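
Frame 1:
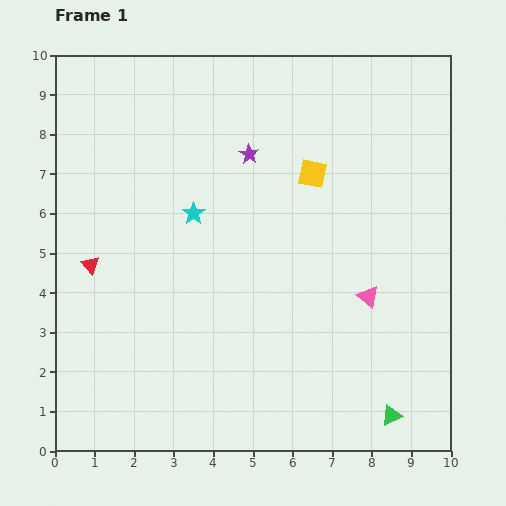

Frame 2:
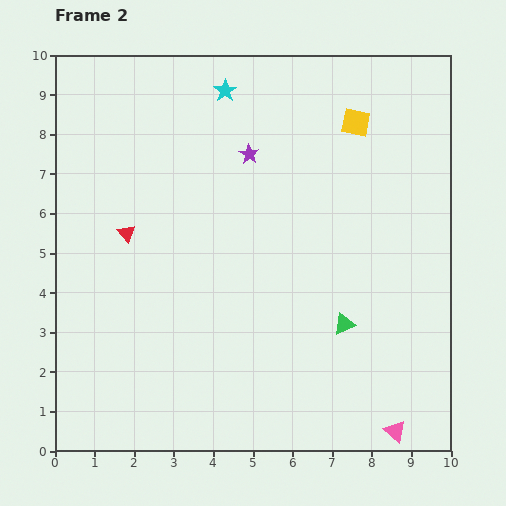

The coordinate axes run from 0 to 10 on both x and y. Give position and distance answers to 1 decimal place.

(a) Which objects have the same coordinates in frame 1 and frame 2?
the purple star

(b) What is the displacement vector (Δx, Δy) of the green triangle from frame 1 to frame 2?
(-1.2, 2.3)

The green triangle was at (8.5, 0.9) in frame 1 and (7.3, 3.2) in frame 2.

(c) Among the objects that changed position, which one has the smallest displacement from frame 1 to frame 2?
the red triangle

(moved 1.2)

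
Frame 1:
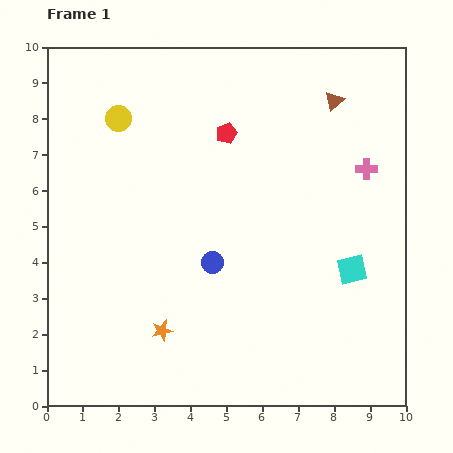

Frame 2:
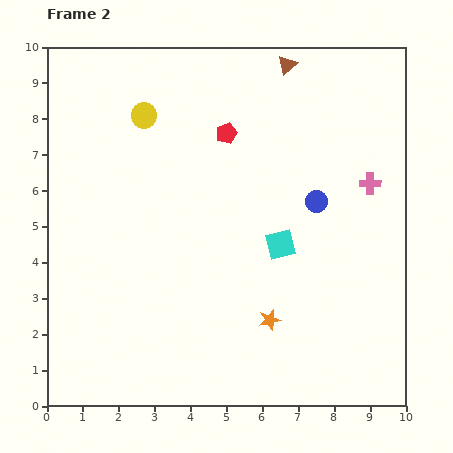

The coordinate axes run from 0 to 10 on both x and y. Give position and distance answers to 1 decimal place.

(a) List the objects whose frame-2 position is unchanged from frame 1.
the red pentagon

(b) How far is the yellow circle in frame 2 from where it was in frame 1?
0.7

The yellow circle moved from (2.0, 8.0) to (2.7, 8.1), a distance of √(0.7² + 0.1²) ≈ 0.7.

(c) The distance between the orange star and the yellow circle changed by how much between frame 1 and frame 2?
+0.7

Distance in frame 1: 6.0. Distance in frame 2: 6.7.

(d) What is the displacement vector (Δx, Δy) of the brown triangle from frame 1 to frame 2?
(-1.3, 1.0)

The brown triangle was at (8.0, 8.5) in frame 1 and (6.7, 9.5) in frame 2.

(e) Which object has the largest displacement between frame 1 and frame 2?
the blue circle

(moved 3.4; next 3.0)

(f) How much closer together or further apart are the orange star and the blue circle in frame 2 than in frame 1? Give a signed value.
+1.1

Distance in frame 1: 2.4. Distance in frame 2: 3.5.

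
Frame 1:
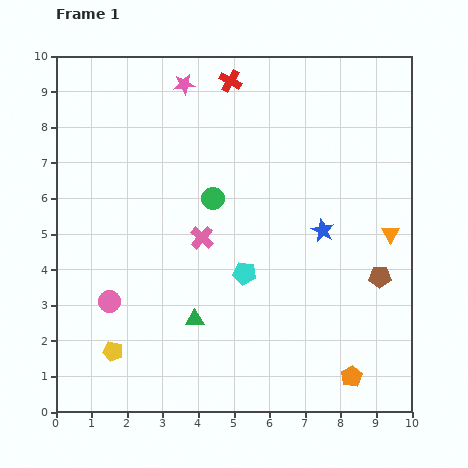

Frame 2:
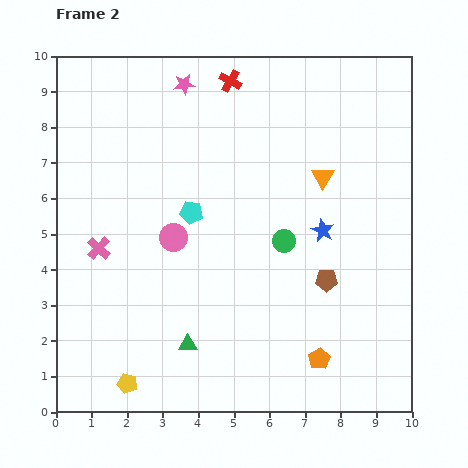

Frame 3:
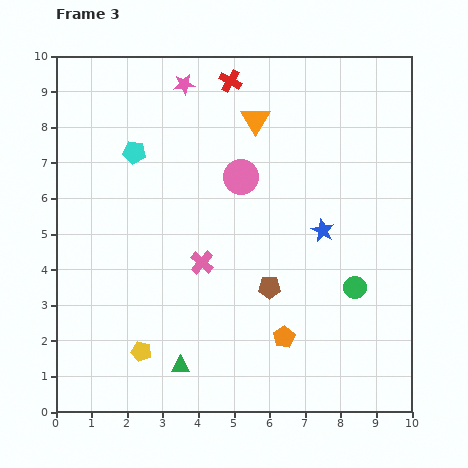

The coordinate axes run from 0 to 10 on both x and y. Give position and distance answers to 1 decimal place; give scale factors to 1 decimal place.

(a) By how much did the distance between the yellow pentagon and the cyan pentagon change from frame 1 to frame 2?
+0.8

Distance in frame 1: 4.3. Distance in frame 2: 5.1.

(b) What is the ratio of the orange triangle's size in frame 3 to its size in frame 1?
1.6×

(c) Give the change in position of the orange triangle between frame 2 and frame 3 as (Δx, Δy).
(-1.9, 1.6)

The orange triangle was at (7.5, 6.6) in frame 2 and (5.6, 8.2) in frame 3.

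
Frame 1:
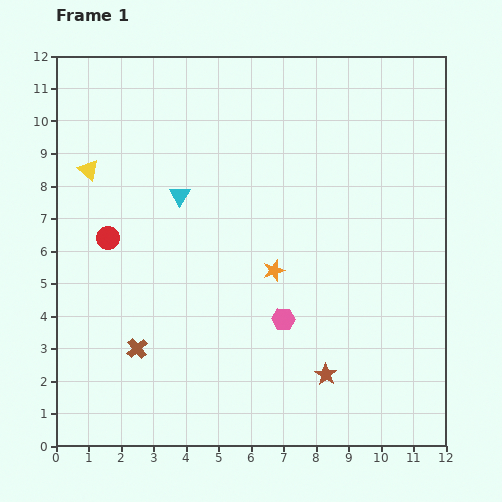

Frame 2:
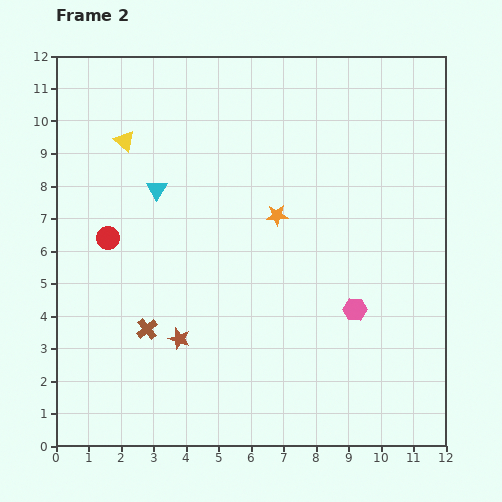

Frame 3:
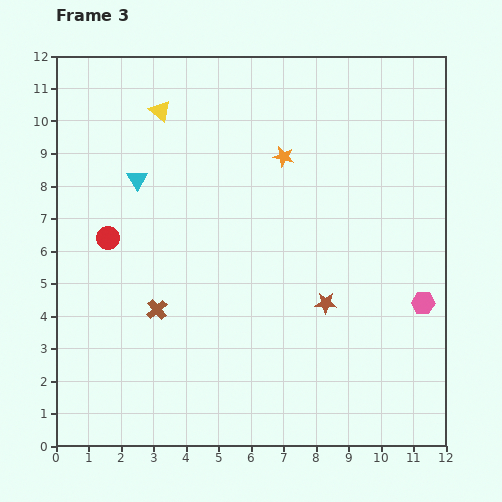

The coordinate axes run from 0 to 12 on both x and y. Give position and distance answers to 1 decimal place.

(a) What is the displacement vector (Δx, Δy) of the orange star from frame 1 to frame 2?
(0.1, 1.7)

The orange star was at (6.7, 5.4) in frame 1 and (6.8, 7.1) in frame 2.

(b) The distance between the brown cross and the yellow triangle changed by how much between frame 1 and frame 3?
+0.4

Distance in frame 1: 5.7. Distance in frame 3: 6.1.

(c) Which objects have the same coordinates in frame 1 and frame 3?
the red circle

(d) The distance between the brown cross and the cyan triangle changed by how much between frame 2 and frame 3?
-0.3

Distance in frame 2: 4.3. Distance in frame 3: 4.0.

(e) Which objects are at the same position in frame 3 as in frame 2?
the red circle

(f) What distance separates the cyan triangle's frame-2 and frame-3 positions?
0.7

The cyan triangle moved from (3.1, 7.9) to (2.5, 8.2), a distance of √(0.6² + 0.3²) ≈ 0.7.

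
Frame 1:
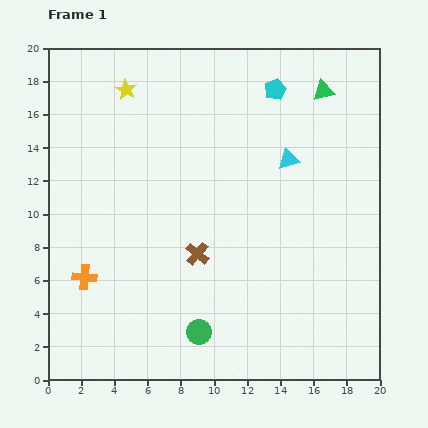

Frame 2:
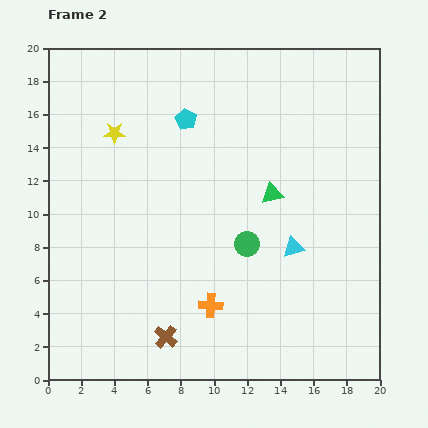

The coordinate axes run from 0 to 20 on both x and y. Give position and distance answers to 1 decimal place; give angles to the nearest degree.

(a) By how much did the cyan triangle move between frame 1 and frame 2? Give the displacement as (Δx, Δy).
(0.3, -5.3)

The cyan triangle was at (14.5, 13.3) in frame 1 and (14.8, 8.0) in frame 2.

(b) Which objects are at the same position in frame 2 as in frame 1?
none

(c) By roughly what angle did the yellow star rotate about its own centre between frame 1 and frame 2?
27° counter-clockwise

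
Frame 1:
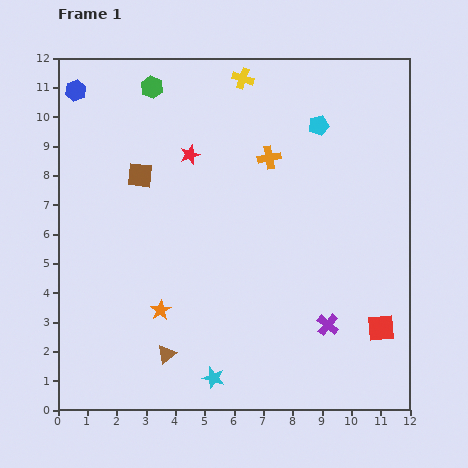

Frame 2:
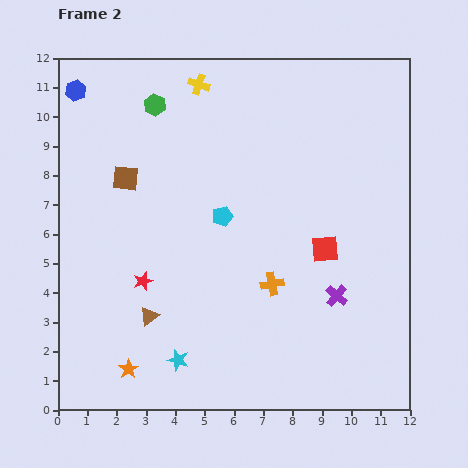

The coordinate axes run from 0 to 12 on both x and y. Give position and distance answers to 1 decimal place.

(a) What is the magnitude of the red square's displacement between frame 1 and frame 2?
3.3

The red square moved from (11.0, 2.8) to (9.1, 5.5), a distance of √(1.9² + 2.7²) ≈ 3.3.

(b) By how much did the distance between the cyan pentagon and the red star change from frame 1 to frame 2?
-1.0

Distance in frame 1: 4.5. Distance in frame 2: 3.5.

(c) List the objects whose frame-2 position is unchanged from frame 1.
the blue hexagon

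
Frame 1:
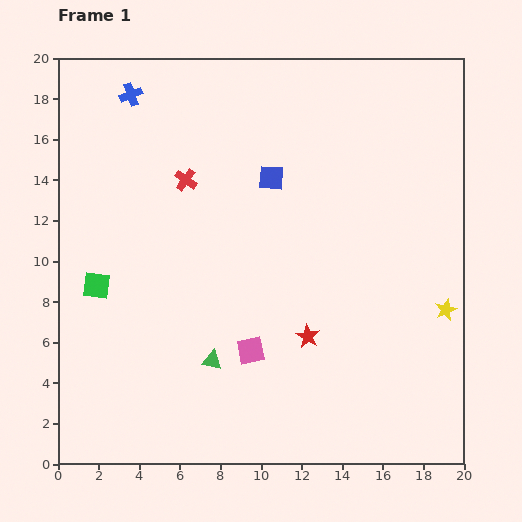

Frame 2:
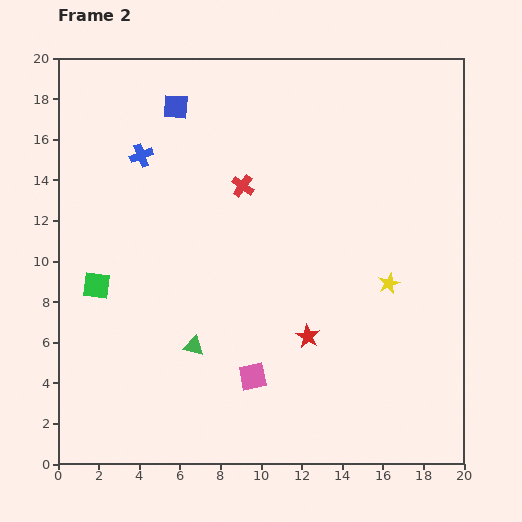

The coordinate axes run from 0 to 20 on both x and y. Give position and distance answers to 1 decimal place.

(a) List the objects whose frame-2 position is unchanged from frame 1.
the red star, the green square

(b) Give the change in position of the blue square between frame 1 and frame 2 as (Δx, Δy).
(-4.7, 3.5)

The blue square was at (10.5, 14.1) in frame 1 and (5.8, 17.6) in frame 2.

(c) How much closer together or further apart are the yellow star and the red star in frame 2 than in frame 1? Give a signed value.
-2.1

Distance in frame 1: 6.9. Distance in frame 2: 4.8.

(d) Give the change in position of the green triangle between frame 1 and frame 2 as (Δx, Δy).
(-0.9, 0.7)

The green triangle was at (7.6, 5.1) in frame 1 and (6.7, 5.8) in frame 2.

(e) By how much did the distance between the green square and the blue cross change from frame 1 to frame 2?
-2.8

Distance in frame 1: 9.6. Distance in frame 2: 6.8.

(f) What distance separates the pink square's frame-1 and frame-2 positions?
1.3

The pink square moved from (9.5, 5.6) to (9.6, 4.3), a distance of √(0.1² + 1.3²) ≈ 1.3.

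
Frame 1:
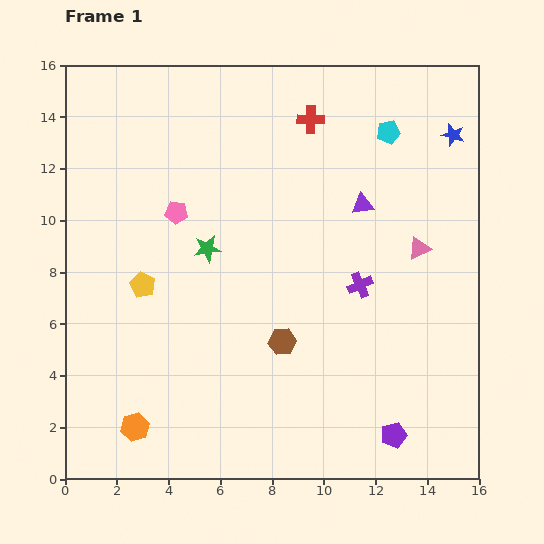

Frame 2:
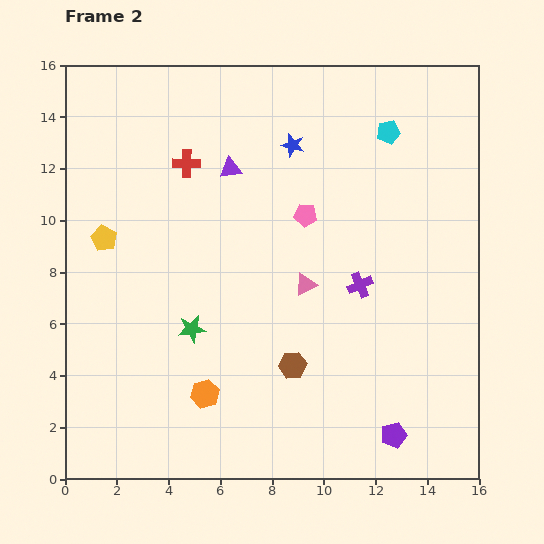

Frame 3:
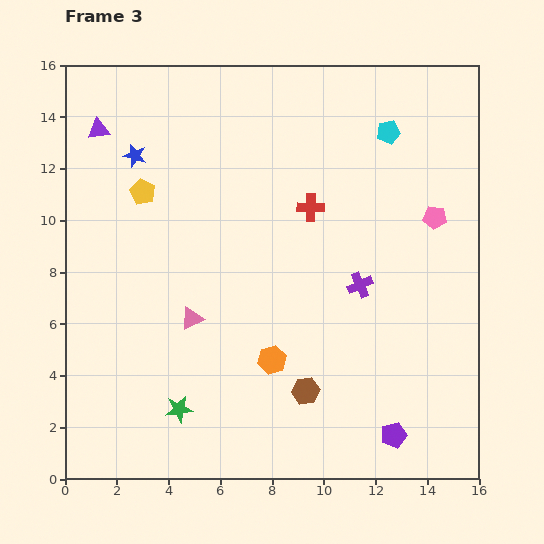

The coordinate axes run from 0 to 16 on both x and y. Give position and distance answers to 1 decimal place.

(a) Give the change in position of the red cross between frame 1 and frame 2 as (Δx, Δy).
(-4.8, -1.7)

The red cross was at (9.5, 13.9) in frame 1 and (4.7, 12.2) in frame 2.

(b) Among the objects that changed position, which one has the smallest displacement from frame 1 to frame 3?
the brown hexagon

(moved 2.1)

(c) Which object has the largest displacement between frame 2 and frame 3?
the blue star

(moved 6.1; next 5.3)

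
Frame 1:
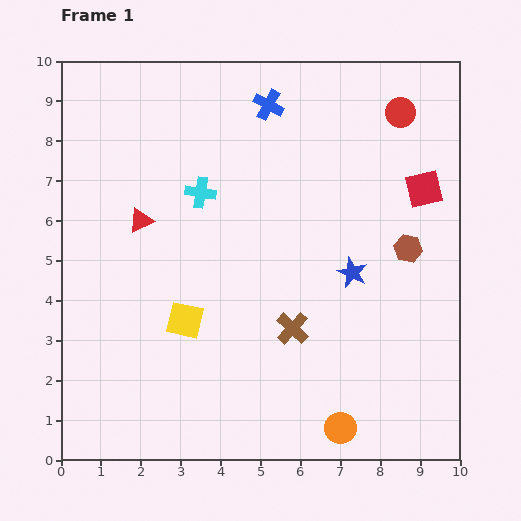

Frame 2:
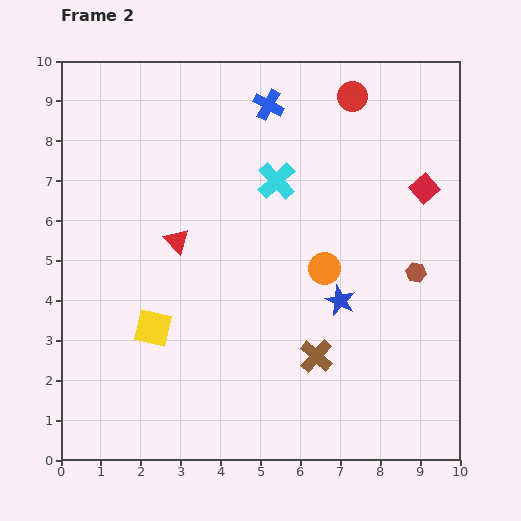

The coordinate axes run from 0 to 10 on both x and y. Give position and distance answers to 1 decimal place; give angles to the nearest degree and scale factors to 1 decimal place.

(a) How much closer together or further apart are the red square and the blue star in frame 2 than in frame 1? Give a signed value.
+0.7

Distance in frame 1: 2.8. Distance in frame 2: 3.5.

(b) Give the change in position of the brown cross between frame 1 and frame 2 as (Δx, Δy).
(0.6, -0.7)

The brown cross was at (5.8, 3.3) in frame 1 and (6.4, 2.6) in frame 2.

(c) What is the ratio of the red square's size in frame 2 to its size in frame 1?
0.7×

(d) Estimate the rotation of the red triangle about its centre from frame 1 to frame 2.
49° counter-clockwise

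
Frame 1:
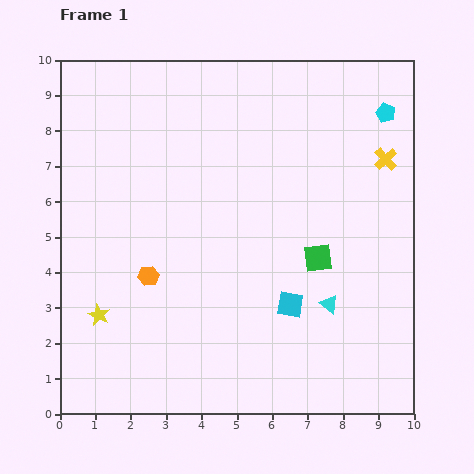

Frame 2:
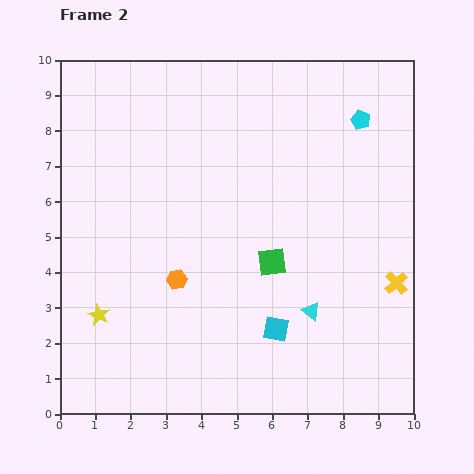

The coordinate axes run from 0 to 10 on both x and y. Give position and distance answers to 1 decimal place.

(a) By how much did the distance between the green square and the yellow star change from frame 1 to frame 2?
-1.3

Distance in frame 1: 6.4. Distance in frame 2: 5.1.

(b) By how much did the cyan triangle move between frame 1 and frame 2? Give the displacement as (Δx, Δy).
(-0.5, -0.2)

The cyan triangle was at (7.6, 3.1) in frame 1 and (7.1, 2.9) in frame 2.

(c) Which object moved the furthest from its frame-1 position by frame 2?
the yellow cross

(moved 3.5; next 1.3)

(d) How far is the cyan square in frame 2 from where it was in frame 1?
0.8

The cyan square moved from (6.5, 3.1) to (6.1, 2.4), a distance of √(0.4² + 0.7²) ≈ 0.8.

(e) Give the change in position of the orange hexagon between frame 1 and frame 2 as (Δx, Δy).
(0.8, -0.1)

The orange hexagon was at (2.5, 3.9) in frame 1 and (3.3, 3.8) in frame 2.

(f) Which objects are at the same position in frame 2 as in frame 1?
the yellow star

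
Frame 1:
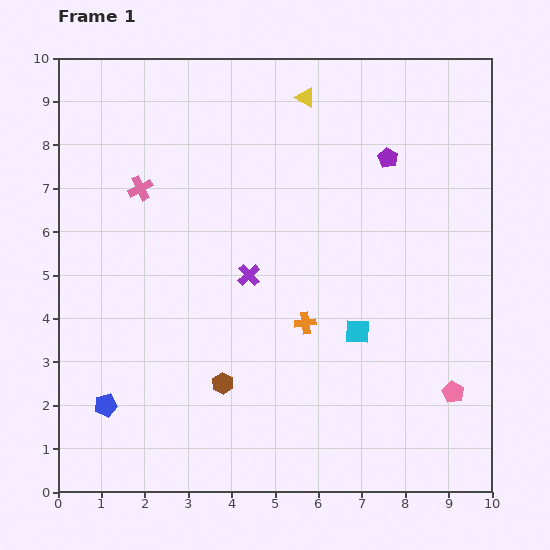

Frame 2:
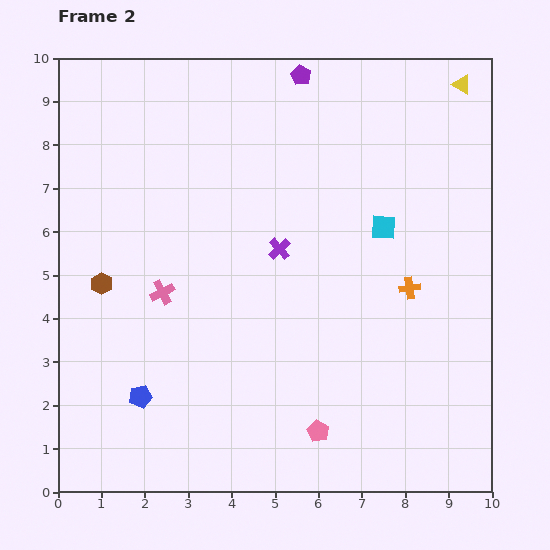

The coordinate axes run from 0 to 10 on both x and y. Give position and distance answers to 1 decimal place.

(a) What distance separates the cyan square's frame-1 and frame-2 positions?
2.5

The cyan square moved from (6.9, 3.7) to (7.5, 6.1), a distance of √(0.6² + 2.4²) ≈ 2.5.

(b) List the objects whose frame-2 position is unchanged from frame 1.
none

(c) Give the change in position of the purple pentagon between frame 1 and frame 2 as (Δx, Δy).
(-2.0, 1.9)

The purple pentagon was at (7.6, 7.7) in frame 1 and (5.6, 9.6) in frame 2.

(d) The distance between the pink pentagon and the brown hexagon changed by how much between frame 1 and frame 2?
+0.7

Distance in frame 1: 5.3. Distance in frame 2: 6.0.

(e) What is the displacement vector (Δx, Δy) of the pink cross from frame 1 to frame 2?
(0.5, -2.4)

The pink cross was at (1.9, 7.0) in frame 1 and (2.4, 4.6) in frame 2.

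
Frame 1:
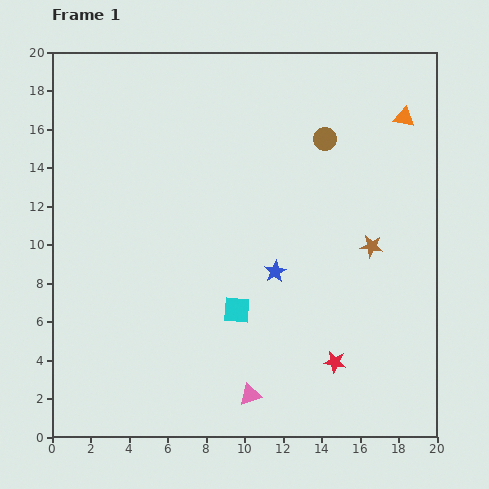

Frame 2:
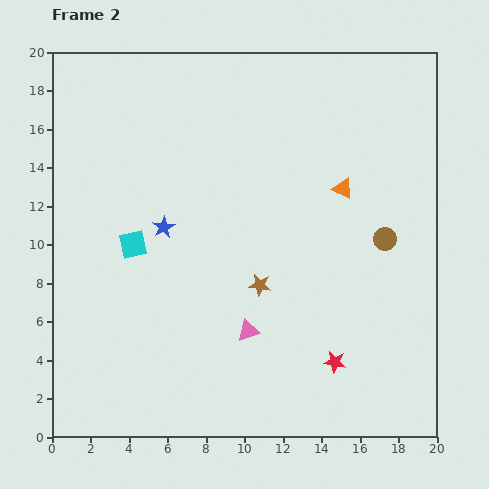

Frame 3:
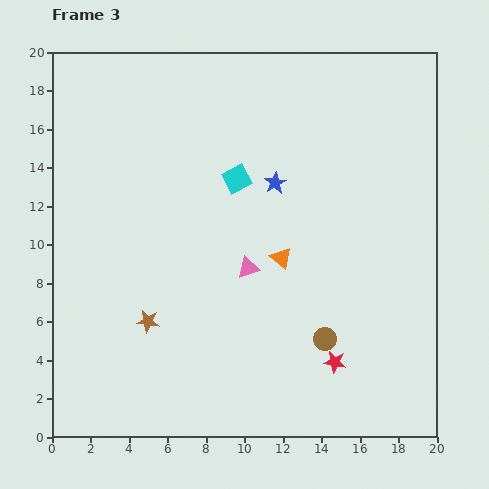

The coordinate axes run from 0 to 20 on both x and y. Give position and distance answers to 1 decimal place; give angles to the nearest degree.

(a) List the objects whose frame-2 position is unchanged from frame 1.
the red star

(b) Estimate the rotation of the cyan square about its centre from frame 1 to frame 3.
30° counter-clockwise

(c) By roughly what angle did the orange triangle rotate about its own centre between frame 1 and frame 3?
31° clockwise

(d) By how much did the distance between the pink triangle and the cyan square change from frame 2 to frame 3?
-2.9

Distance in frame 2: 7.5. Distance in frame 3: 4.6.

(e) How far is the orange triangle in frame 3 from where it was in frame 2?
4.8

The orange triangle moved from (15.1, 12.9) to (11.9, 9.3), a distance of √(3.2² + 3.6²) ≈ 4.8.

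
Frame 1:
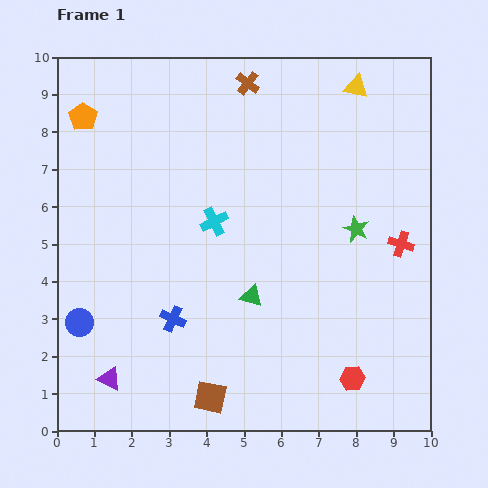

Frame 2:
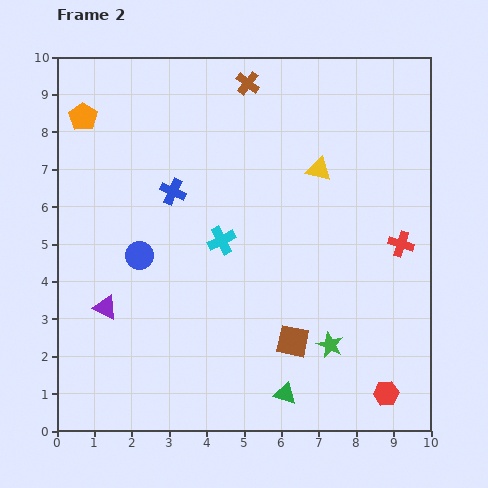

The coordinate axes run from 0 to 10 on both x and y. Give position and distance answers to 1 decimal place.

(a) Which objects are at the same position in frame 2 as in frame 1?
the brown cross, the red cross, the orange pentagon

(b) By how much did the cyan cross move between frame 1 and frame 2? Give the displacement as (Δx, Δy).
(0.2, -0.5)

The cyan cross was at (4.2, 5.6) in frame 1 and (4.4, 5.1) in frame 2.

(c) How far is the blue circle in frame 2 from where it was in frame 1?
2.4

The blue circle moved from (0.6, 2.9) to (2.2, 4.7), a distance of √(1.6² + 1.8²) ≈ 2.4.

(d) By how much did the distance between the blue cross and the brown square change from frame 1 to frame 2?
+2.8

Distance in frame 1: 2.3. Distance in frame 2: 5.1.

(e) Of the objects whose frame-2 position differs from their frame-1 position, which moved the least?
the cyan cross

(moved 0.5)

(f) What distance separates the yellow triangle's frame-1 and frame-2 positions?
2.4

The yellow triangle moved from (8.0, 9.2) to (7.0, 7.0), a distance of √(1.0² + 2.2²) ≈ 2.4.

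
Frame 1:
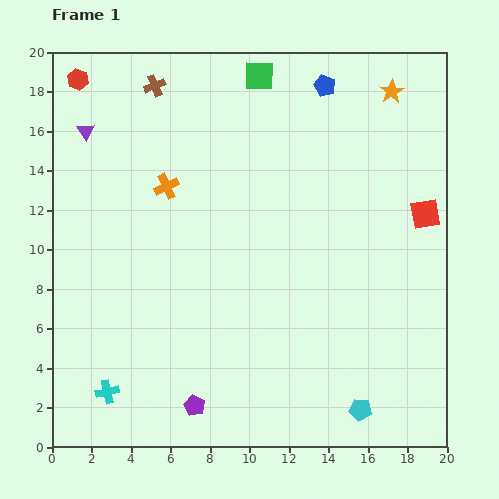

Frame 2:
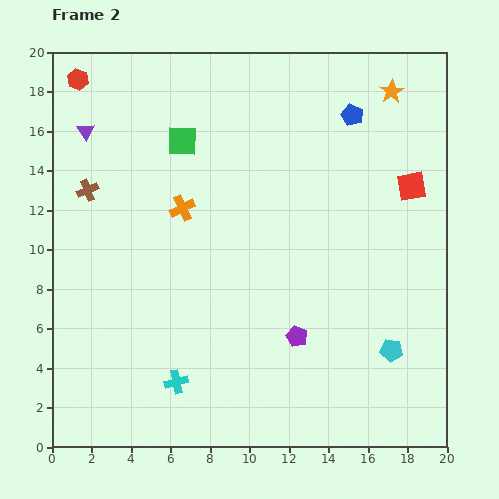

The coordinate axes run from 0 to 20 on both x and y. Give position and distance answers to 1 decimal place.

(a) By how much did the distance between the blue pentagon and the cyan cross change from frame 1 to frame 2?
-2.8

Distance in frame 1: 19.0. Distance in frame 2: 16.2.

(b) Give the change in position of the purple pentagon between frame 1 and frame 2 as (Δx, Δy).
(5.2, 3.5)

The purple pentagon was at (7.2, 2.1) in frame 1 and (12.4, 5.6) in frame 2.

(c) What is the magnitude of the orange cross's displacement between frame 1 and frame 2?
1.4

The orange cross moved from (5.8, 13.2) to (6.6, 12.1), a distance of √(0.8² + 1.1²) ≈ 1.4.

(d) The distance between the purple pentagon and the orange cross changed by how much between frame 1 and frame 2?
-2.5

Distance in frame 1: 11.2. Distance in frame 2: 8.7.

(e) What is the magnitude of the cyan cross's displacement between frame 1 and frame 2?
3.5

The cyan cross moved from (2.8, 2.8) to (6.3, 3.3), a distance of √(3.5² + 0.5²) ≈ 3.5.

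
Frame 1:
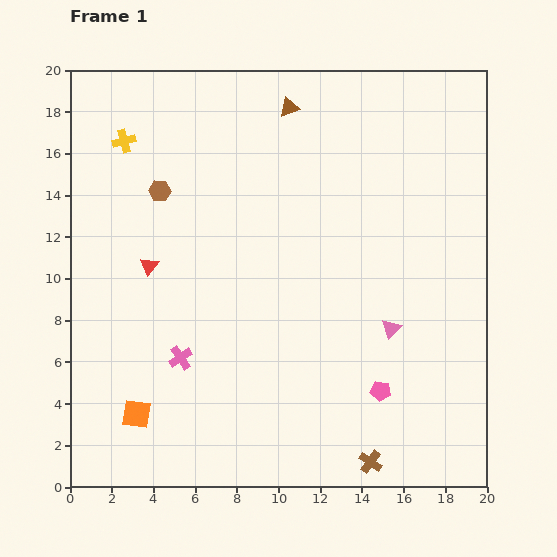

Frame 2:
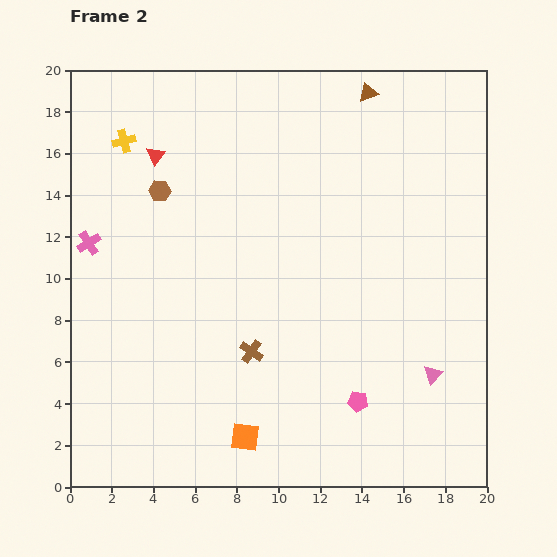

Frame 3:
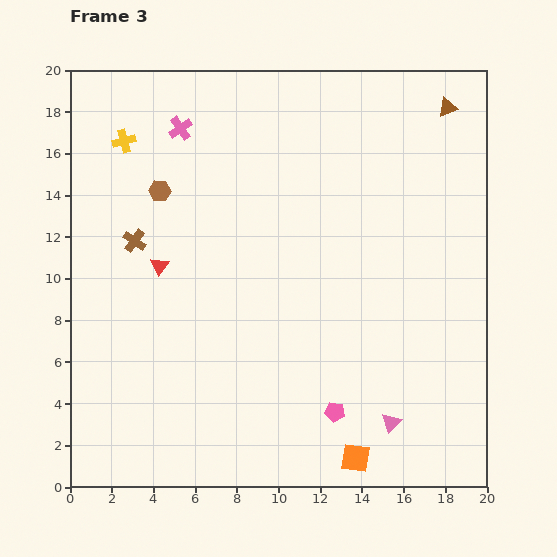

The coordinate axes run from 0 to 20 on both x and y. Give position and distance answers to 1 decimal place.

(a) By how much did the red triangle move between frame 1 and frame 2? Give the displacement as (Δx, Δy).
(0.3, 5.3)

The red triangle was at (3.8, 10.6) in frame 1 and (4.1, 15.9) in frame 2.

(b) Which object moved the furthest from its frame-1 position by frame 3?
the brown cross

(moved 15.5; next 11.0)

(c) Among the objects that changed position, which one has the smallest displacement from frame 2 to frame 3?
the pink pentagon

(moved 1.2)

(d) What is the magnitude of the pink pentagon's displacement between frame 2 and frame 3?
1.2

The pink pentagon moved from (13.8, 4.1) to (12.7, 3.6), a distance of √(1.1² + 0.5²) ≈ 1.2.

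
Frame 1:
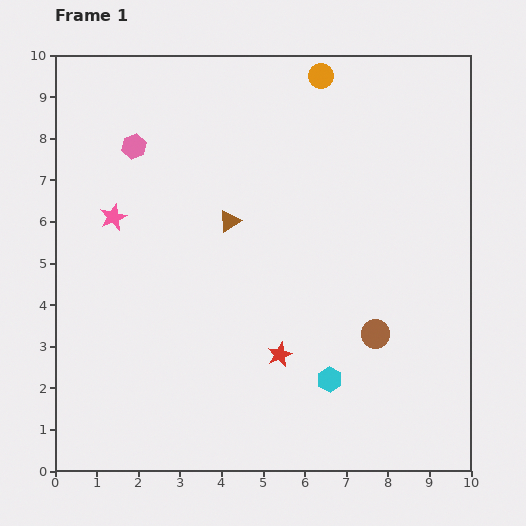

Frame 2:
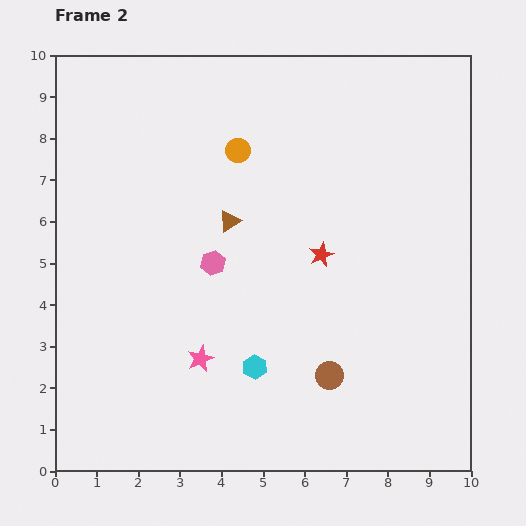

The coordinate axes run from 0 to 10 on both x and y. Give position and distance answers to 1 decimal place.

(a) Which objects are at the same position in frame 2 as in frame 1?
the brown triangle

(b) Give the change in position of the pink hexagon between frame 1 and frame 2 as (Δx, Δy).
(1.9, -2.8)

The pink hexagon was at (1.9, 7.8) in frame 1 and (3.8, 5.0) in frame 2.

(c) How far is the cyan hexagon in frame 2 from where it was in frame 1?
1.8

The cyan hexagon moved from (6.6, 2.2) to (4.8, 2.5), a distance of √(1.8² + 0.3²) ≈ 1.8.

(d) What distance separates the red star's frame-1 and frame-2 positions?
2.6

The red star moved from (5.4, 2.8) to (6.4, 5.2), a distance of √(1.0² + 2.4²) ≈ 2.6.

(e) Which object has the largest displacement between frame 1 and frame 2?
the pink star

(moved 4.0; next 3.4)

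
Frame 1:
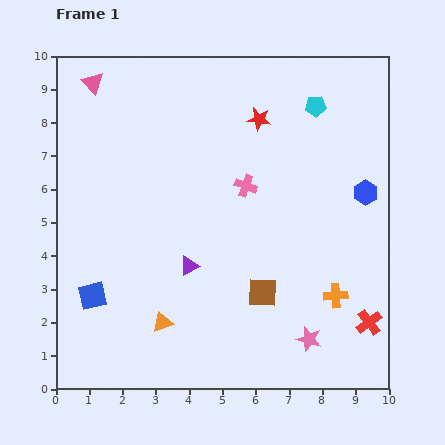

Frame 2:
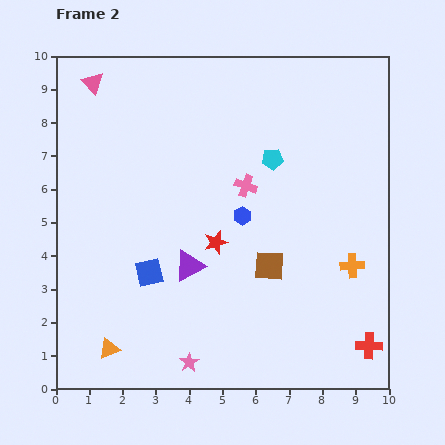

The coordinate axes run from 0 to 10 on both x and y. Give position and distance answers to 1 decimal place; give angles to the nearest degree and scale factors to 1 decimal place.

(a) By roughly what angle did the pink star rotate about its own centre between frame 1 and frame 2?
24° clockwise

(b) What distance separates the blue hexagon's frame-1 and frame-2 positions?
3.8

The blue hexagon moved from (9.3, 5.9) to (5.6, 5.2), a distance of √(3.7² + 0.7²) ≈ 3.8.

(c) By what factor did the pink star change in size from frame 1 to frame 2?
0.8×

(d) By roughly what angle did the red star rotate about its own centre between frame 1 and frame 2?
24° counter-clockwise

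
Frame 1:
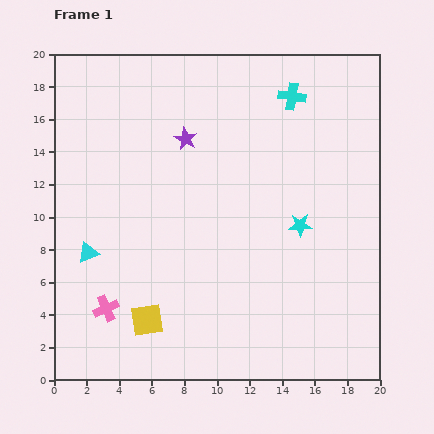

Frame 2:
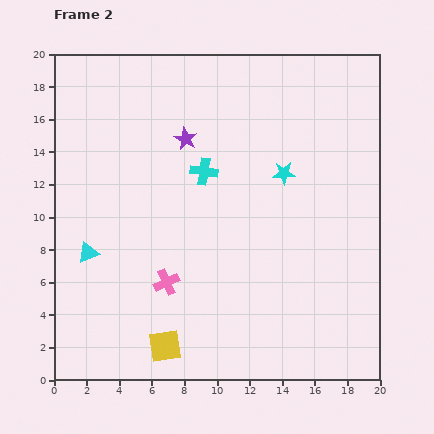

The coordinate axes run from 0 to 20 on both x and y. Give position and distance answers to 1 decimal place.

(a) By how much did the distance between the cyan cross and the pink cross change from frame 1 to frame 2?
-10.1

Distance in frame 1: 17.3. Distance in frame 2: 7.2.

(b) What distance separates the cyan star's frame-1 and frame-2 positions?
3.4

The cyan star moved from (15.1, 9.5) to (14.1, 12.7), a distance of √(1.0² + 3.2²) ≈ 3.4.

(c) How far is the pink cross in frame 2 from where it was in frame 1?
4.0

The pink cross moved from (3.2, 4.4) to (6.9, 6.0), a distance of √(3.7² + 1.6²) ≈ 4.0.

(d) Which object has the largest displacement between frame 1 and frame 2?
the cyan cross

(moved 7.1; next 4.0)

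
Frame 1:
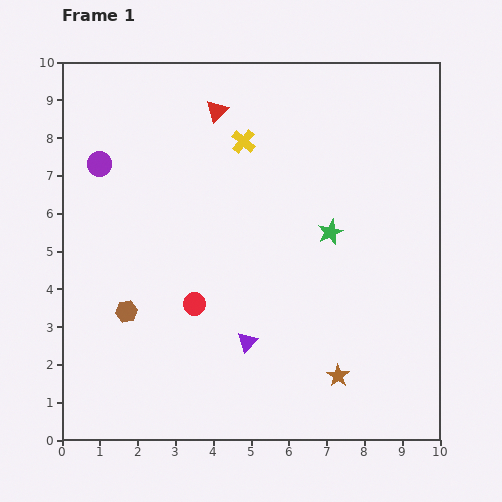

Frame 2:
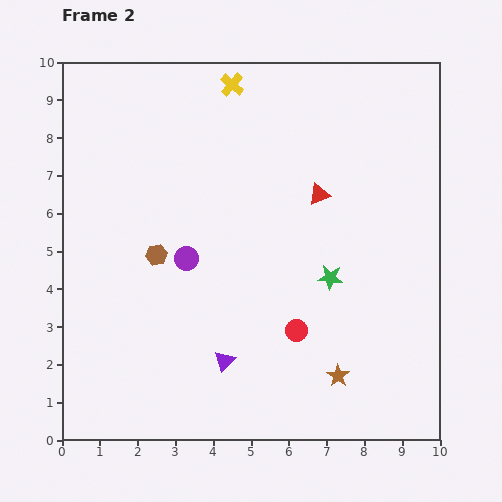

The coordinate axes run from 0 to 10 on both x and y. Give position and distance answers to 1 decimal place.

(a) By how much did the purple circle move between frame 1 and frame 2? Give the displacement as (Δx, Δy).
(2.3, -2.5)

The purple circle was at (1.0, 7.3) in frame 1 and (3.3, 4.8) in frame 2.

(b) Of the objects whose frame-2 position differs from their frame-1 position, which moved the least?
the purple triangle

(moved 0.8)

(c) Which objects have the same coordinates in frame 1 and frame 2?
the brown star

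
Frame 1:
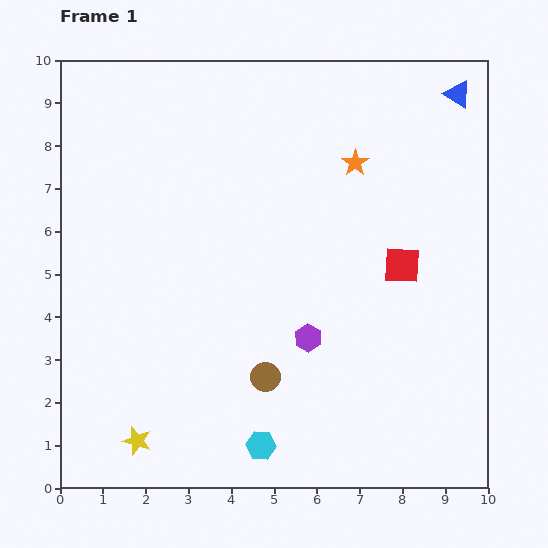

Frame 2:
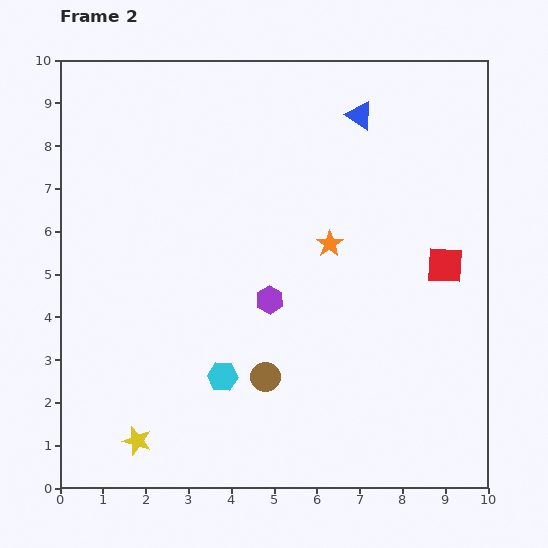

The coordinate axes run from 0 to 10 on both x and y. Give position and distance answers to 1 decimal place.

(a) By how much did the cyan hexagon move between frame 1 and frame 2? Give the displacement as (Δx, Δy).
(-0.9, 1.6)

The cyan hexagon was at (4.7, 1.0) in frame 1 and (3.8, 2.6) in frame 2.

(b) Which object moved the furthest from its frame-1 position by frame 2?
the blue triangle

(moved 2.4; next 2.0)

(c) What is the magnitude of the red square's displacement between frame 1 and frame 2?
1.0

The red square moved from (8.0, 5.2) to (9.0, 5.2), a distance of √(1.0² + 0.0²) ≈ 1.0.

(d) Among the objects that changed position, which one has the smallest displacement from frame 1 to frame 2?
the red square

(moved 1.0)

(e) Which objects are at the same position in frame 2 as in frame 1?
the yellow star, the brown circle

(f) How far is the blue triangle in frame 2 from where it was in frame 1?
2.4

The blue triangle moved from (9.3, 9.2) to (7.0, 8.7), a distance of √(2.3² + 0.5²) ≈ 2.4.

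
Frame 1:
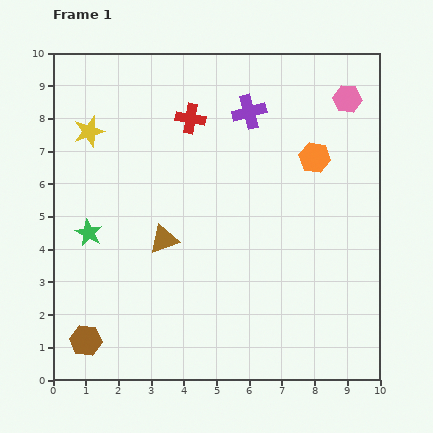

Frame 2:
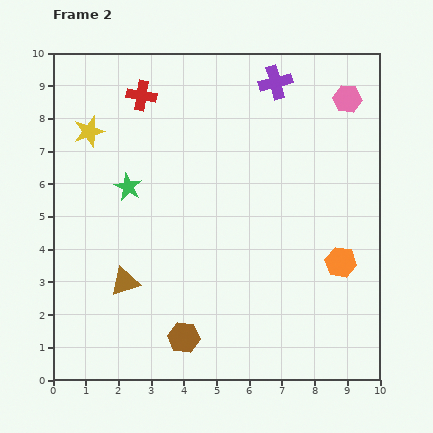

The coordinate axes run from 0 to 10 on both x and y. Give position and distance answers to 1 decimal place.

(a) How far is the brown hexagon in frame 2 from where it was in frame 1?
3.0

The brown hexagon moved from (1.0, 1.2) to (4.0, 1.3), a distance of √(3.0² + 0.1²) ≈ 3.0.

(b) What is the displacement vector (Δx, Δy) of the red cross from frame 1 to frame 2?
(-1.5, 0.7)

The red cross was at (4.2, 8.0) in frame 1 and (2.7, 8.7) in frame 2.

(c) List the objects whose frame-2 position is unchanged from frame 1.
the pink hexagon, the yellow star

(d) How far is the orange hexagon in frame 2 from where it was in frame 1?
3.3

The orange hexagon moved from (8.0, 6.8) to (8.8, 3.6), a distance of √(0.8² + 3.2²) ≈ 3.3.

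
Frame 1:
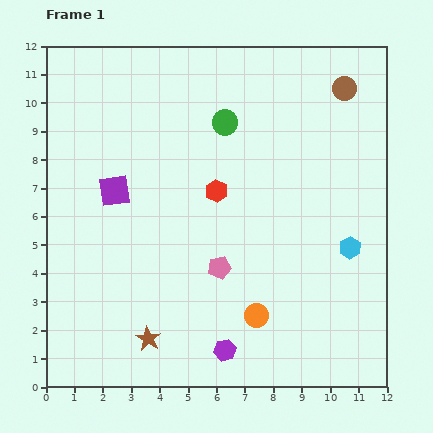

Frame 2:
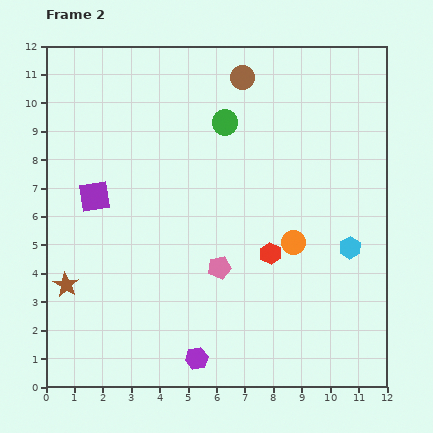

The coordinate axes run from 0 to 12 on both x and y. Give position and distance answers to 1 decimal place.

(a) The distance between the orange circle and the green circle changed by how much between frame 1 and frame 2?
-2.1

Distance in frame 1: 6.9. Distance in frame 2: 4.8.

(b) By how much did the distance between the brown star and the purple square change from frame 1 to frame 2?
-2.0

Distance in frame 1: 5.3. Distance in frame 2: 3.3.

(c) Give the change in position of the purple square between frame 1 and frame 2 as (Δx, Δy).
(-0.7, -0.2)

The purple square was at (2.4, 6.9) in frame 1 and (1.7, 6.7) in frame 2.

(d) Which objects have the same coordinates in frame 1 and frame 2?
the green circle, the cyan hexagon, the pink pentagon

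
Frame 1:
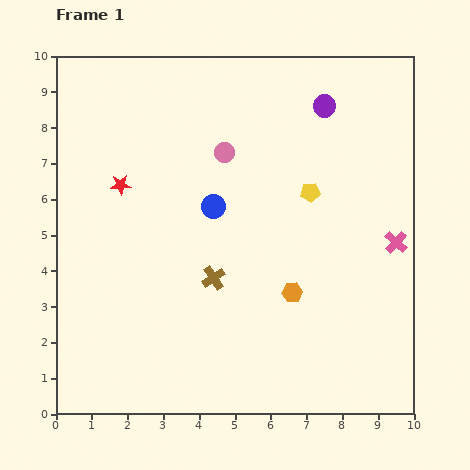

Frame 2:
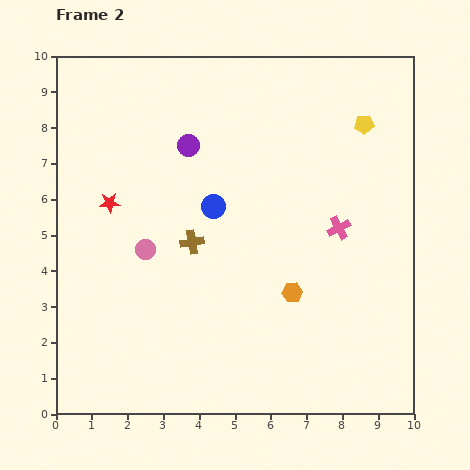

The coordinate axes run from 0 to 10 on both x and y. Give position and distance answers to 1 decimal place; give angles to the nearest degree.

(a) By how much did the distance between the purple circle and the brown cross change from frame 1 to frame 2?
-3.0

Distance in frame 1: 5.7. Distance in frame 2: 2.7.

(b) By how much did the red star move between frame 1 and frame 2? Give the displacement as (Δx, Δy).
(-0.3, -0.5)

The red star was at (1.8, 6.4) in frame 1 and (1.5, 5.9) in frame 2.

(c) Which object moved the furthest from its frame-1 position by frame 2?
the purple circle

(moved 4.0; next 3.5)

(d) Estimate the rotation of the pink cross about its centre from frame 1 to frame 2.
19° clockwise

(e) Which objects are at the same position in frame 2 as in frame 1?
the orange hexagon, the blue circle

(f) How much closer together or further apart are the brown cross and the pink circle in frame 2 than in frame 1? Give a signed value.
-2.2

Distance in frame 1: 3.5. Distance in frame 2: 1.3.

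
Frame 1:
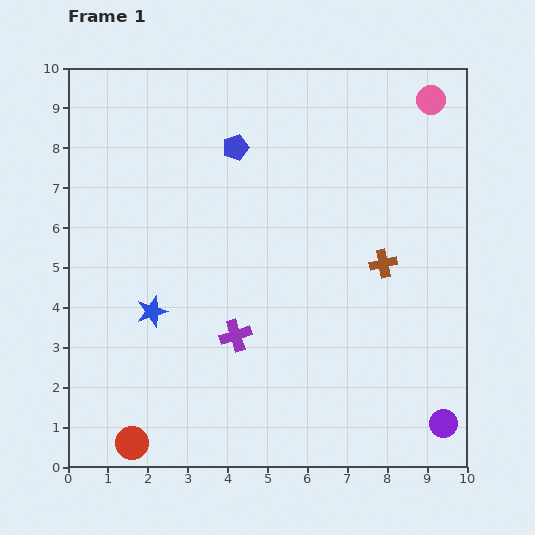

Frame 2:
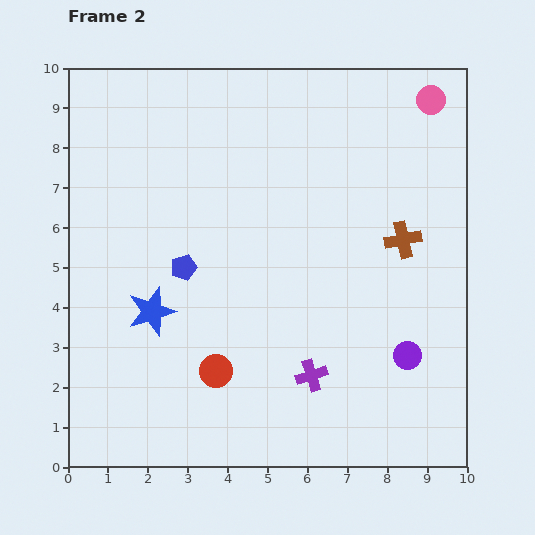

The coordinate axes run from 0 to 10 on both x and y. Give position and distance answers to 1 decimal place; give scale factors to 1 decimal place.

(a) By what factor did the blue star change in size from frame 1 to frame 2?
1.6×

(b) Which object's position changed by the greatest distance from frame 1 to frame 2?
the blue pentagon

(moved 3.3; next 2.8)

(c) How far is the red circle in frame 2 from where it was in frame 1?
2.8

The red circle moved from (1.6, 0.6) to (3.7, 2.4), a distance of √(2.1² + 1.8²) ≈ 2.8.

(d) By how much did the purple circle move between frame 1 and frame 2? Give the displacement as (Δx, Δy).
(-0.9, 1.7)

The purple circle was at (9.4, 1.1) in frame 1 and (8.5, 2.8) in frame 2.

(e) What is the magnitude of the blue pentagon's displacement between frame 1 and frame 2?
3.3

The blue pentagon moved from (4.2, 8.0) to (2.9, 5.0), a distance of √(1.3² + 3.0²) ≈ 3.3.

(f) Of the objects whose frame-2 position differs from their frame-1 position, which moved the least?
the brown cross

(moved 0.8)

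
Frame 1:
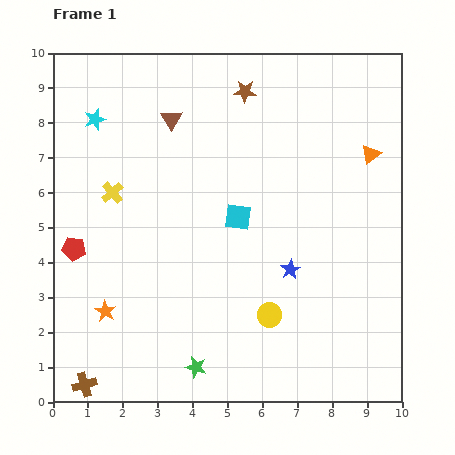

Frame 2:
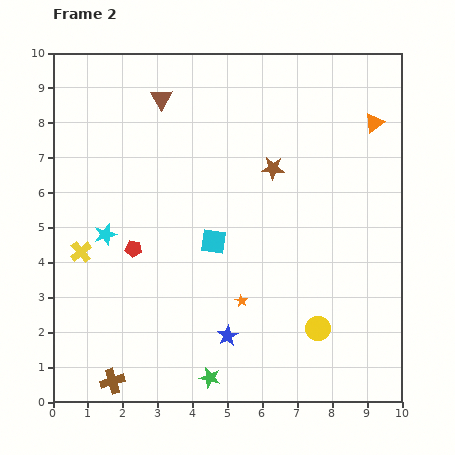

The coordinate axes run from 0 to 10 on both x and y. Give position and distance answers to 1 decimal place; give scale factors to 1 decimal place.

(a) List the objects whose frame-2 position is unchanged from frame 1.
none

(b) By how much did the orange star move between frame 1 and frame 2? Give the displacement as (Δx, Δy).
(3.9, 0.3)

The orange star was at (1.5, 2.6) in frame 1 and (5.4, 2.9) in frame 2.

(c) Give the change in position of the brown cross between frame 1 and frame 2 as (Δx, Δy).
(0.8, 0.1)

The brown cross was at (0.9, 0.5) in frame 1 and (1.7, 0.6) in frame 2.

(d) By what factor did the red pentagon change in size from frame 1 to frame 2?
0.7×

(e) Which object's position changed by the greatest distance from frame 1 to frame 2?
the orange star

(moved 3.9; next 3.3)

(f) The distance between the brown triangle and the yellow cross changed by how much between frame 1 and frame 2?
+2.3

Distance in frame 1: 2.7. Distance in frame 2: 5.0.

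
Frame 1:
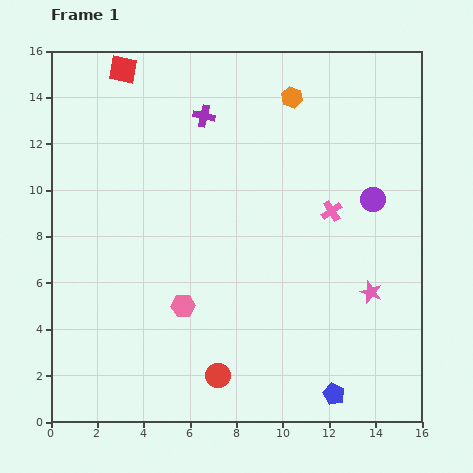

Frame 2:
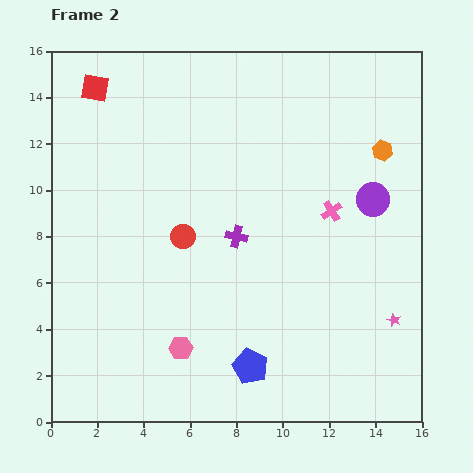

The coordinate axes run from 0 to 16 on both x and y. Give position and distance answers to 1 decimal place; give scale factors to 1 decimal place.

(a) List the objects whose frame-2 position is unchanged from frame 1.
the pink cross, the purple circle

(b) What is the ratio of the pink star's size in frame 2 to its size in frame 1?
0.6×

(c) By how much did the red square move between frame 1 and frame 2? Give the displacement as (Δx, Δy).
(-1.2, -0.8)

The red square was at (3.1, 15.2) in frame 1 and (1.9, 14.4) in frame 2.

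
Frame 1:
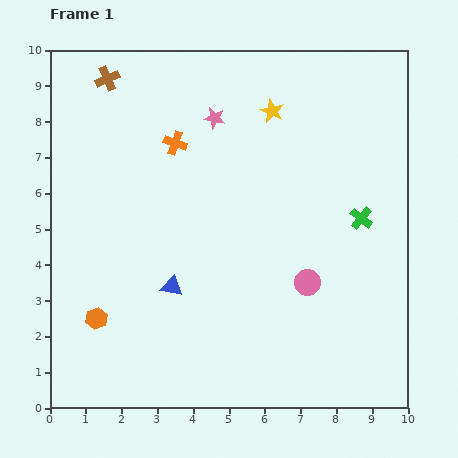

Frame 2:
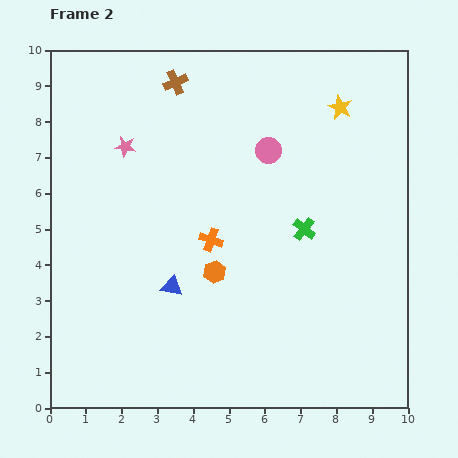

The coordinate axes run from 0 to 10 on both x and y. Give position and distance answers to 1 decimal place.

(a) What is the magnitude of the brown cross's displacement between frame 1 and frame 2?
1.9

The brown cross moved from (1.6, 9.2) to (3.5, 9.1), a distance of √(1.9² + 0.1²) ≈ 1.9.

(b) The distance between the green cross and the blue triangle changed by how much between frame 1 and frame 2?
-1.6

Distance in frame 1: 5.6. Distance in frame 2: 4.0.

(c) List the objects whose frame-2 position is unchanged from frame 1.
the blue triangle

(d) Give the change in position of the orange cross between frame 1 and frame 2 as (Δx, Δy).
(1.0, -2.7)

The orange cross was at (3.5, 7.4) in frame 1 and (4.5, 4.7) in frame 2.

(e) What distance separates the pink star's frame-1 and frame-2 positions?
2.6

The pink star moved from (4.6, 8.1) to (2.1, 7.3), a distance of √(2.5² + 0.8²) ≈ 2.6.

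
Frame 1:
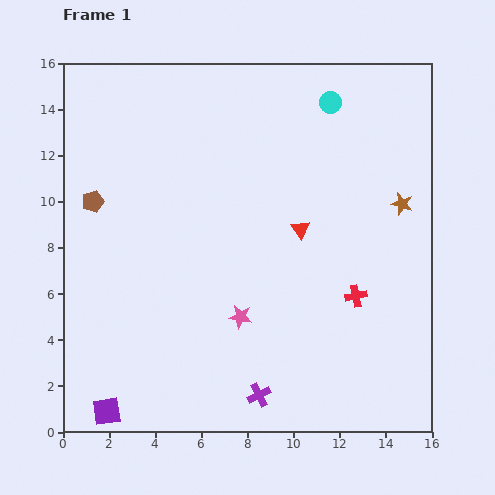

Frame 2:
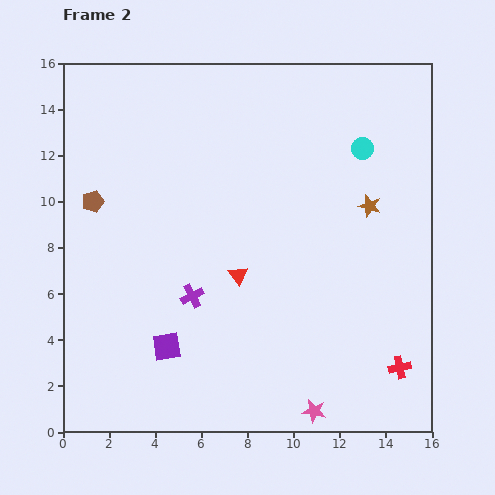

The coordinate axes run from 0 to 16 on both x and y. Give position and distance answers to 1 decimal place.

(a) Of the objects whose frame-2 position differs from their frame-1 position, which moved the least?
the brown star

(moved 1.4)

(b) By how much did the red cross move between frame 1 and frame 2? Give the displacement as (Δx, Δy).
(1.9, -3.1)

The red cross was at (12.7, 5.9) in frame 1 and (14.6, 2.8) in frame 2.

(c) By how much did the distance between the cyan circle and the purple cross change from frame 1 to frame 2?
-3.3

Distance in frame 1: 13.1. Distance in frame 2: 9.8.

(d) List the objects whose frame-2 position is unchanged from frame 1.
the brown pentagon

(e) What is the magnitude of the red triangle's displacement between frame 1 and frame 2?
3.4

The red triangle moved from (10.3, 8.8) to (7.6, 6.8), a distance of √(2.7² + 2.0²) ≈ 3.4.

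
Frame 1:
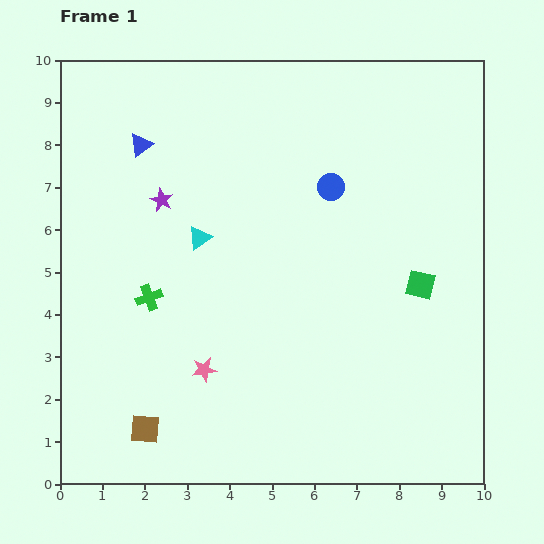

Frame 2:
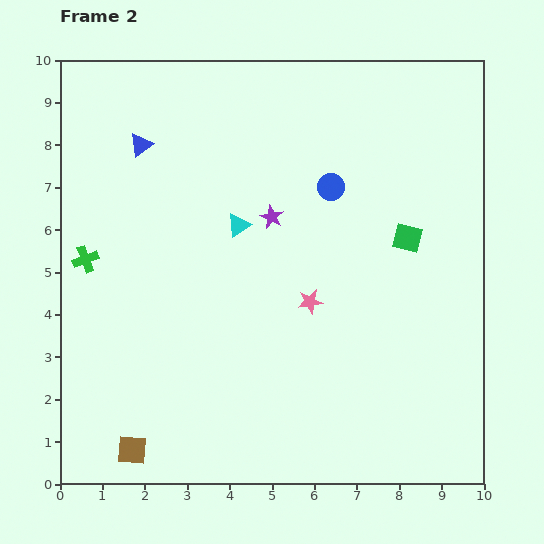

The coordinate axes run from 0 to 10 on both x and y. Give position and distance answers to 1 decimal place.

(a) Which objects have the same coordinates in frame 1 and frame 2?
the blue triangle, the blue circle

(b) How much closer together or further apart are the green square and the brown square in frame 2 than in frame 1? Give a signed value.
+0.9

Distance in frame 1: 7.3. Distance in frame 2: 8.2.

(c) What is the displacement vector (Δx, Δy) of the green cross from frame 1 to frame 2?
(-1.5, 0.9)

The green cross was at (2.1, 4.4) in frame 1 and (0.6, 5.3) in frame 2.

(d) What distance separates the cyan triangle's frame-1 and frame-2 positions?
0.9

The cyan triangle moved from (3.3, 5.8) to (4.2, 6.1), a distance of √(0.9² + 0.3²) ≈ 0.9.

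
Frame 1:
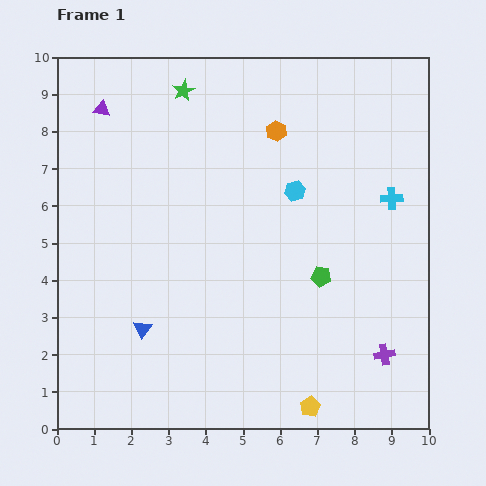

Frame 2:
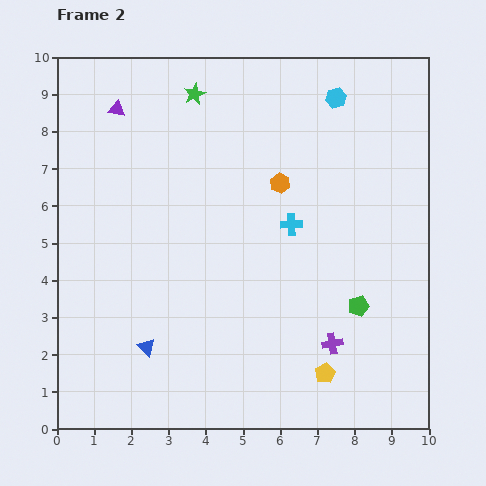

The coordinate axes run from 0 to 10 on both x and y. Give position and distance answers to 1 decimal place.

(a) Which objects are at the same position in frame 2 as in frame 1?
none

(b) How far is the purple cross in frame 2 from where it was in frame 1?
1.4

The purple cross moved from (8.8, 2.0) to (7.4, 2.3), a distance of √(1.4² + 0.3²) ≈ 1.4.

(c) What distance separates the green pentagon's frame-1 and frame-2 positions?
1.3

The green pentagon moved from (7.1, 4.1) to (8.1, 3.3), a distance of √(1.0² + 0.8²) ≈ 1.3.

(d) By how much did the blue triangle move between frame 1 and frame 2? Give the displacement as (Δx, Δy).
(0.1, -0.5)

The blue triangle was at (2.3, 2.7) in frame 1 and (2.4, 2.2) in frame 2.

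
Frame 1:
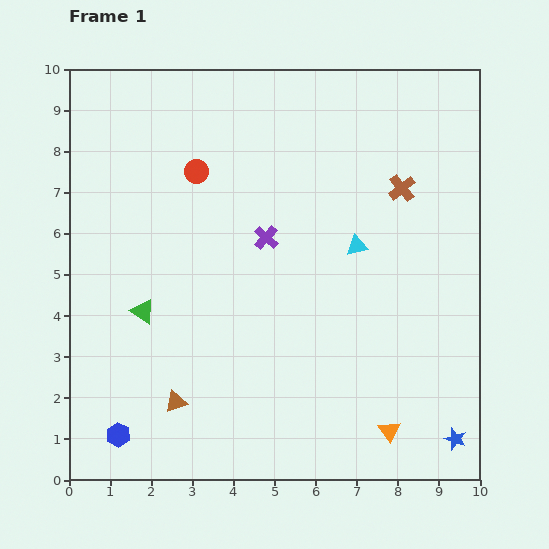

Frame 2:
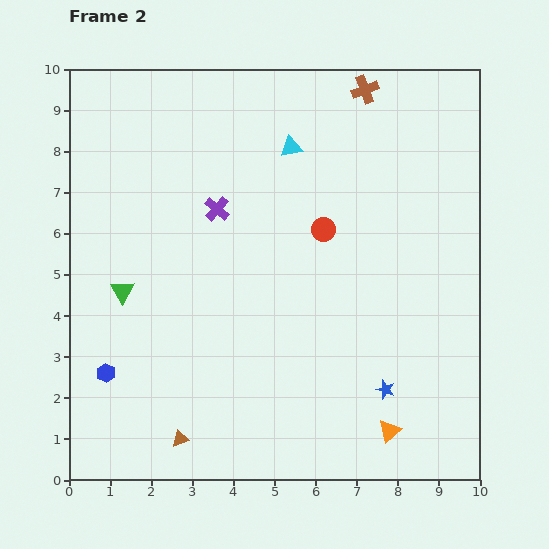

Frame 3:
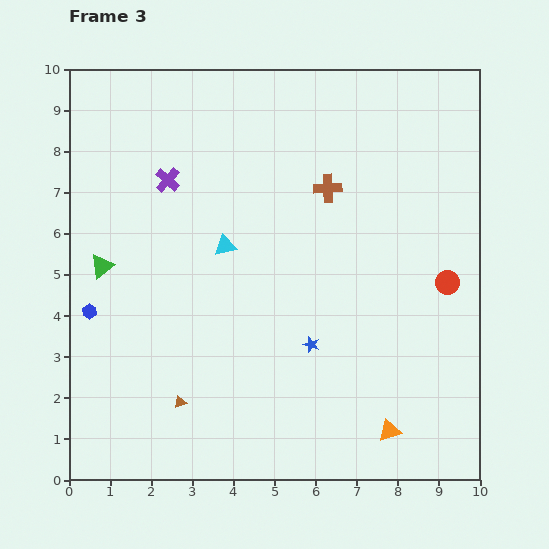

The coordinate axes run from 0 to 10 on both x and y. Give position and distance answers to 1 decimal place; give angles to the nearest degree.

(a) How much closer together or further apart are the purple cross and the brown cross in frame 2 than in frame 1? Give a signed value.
+1.1

Distance in frame 1: 3.5. Distance in frame 2: 4.6.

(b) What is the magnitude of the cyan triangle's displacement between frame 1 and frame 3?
3.2

The cyan triangle moved from (7.0, 5.7) to (3.8, 5.7), a distance of √(3.2² + 0.0²) ≈ 3.2.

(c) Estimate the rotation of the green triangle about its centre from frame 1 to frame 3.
52° clockwise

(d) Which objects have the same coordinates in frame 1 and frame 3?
the orange triangle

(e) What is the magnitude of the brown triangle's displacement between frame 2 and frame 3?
0.9

The brown triangle moved from (2.7, 1.0) to (2.7, 1.9), a distance of √(0.0² + 0.9²) ≈ 0.9.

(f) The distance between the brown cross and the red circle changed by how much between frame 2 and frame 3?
+0.2

Distance in frame 2: 3.5. Distance in frame 3: 3.7.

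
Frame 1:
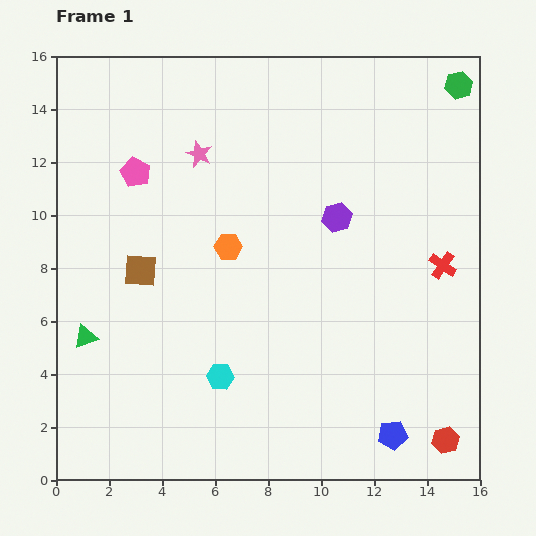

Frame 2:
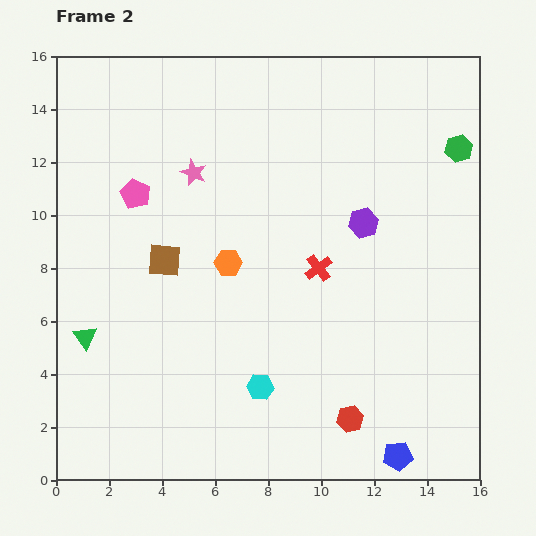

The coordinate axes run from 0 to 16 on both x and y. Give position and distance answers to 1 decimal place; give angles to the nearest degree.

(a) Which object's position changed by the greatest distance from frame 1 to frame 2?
the red cross

(moved 4.7; next 3.7)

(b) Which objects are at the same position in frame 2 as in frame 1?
the green triangle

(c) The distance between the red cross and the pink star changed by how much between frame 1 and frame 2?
-4.2

Distance in frame 1: 10.1. Distance in frame 2: 5.9.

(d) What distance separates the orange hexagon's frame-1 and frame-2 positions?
0.6

The orange hexagon moved from (6.5, 8.8) to (6.5, 8.2), a distance of √(0.0² + 0.6²) ≈ 0.6.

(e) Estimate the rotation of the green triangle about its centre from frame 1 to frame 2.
47° counter-clockwise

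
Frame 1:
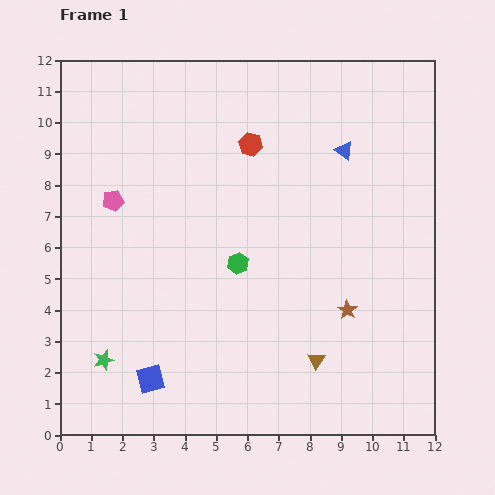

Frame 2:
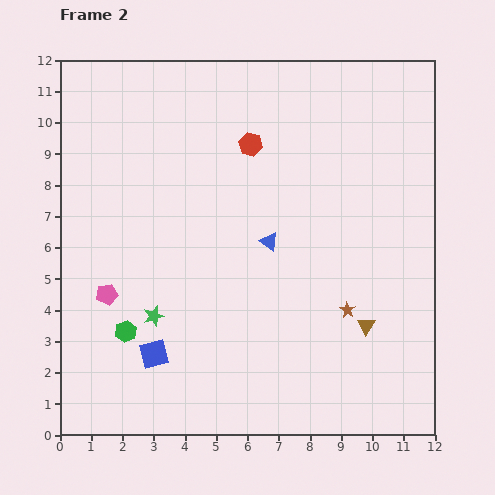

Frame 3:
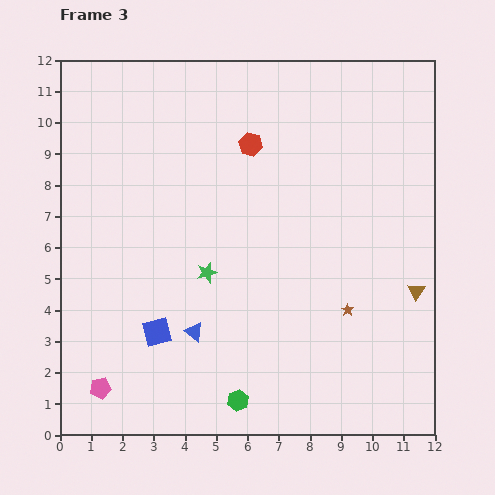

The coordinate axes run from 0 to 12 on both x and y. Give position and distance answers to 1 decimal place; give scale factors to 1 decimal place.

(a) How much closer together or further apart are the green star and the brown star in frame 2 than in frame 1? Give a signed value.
-1.8

Distance in frame 1: 8.0. Distance in frame 2: 6.2.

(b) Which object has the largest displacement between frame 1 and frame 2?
the green hexagon

(moved 4.2; next 3.8)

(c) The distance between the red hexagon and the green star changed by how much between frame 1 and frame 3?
-4.0

Distance in frame 1: 8.3. Distance in frame 3: 4.3.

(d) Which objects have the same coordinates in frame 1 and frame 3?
the brown star, the red hexagon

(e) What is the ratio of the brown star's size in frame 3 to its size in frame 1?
0.6×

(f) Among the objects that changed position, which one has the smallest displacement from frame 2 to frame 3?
the blue square

(moved 0.7)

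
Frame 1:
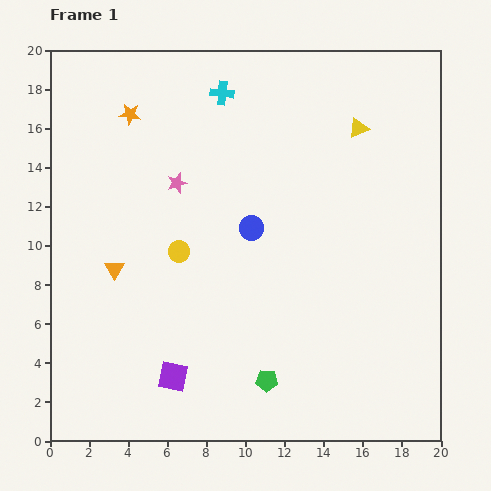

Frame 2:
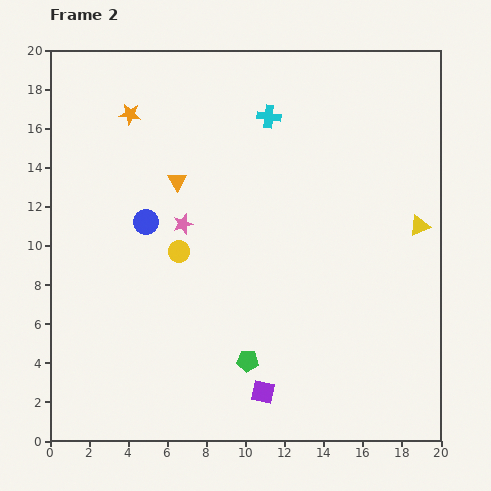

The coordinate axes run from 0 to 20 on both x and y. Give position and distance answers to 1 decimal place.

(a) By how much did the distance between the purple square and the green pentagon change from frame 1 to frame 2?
-3.0

Distance in frame 1: 4.8. Distance in frame 2: 1.8.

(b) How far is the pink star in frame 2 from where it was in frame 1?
2.1

The pink star moved from (6.5, 13.2) to (6.8, 11.1), a distance of √(0.3² + 2.1²) ≈ 2.1.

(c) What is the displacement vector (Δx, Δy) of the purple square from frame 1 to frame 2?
(4.6, -0.8)

The purple square was at (6.3, 3.3) in frame 1 and (10.9, 2.5) in frame 2.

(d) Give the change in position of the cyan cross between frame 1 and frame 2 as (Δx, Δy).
(2.4, -1.2)

The cyan cross was at (8.8, 17.8) in frame 1 and (11.2, 16.6) in frame 2.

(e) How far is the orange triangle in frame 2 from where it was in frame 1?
5.5

The orange triangle moved from (3.3, 8.8) to (6.5, 13.3), a distance of √(3.2² + 4.5²) ≈ 5.5.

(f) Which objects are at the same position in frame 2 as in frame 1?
the orange star, the yellow circle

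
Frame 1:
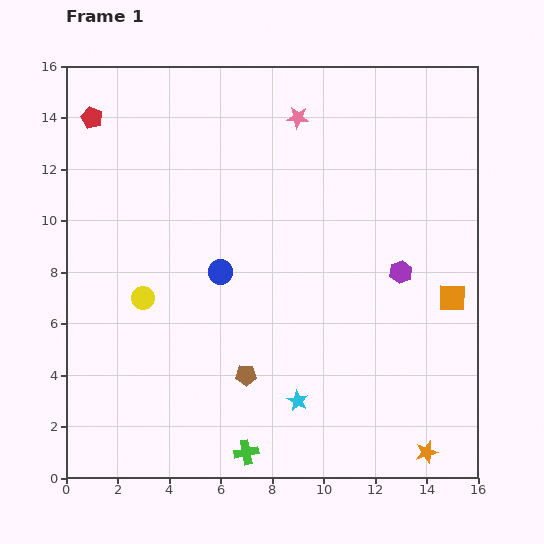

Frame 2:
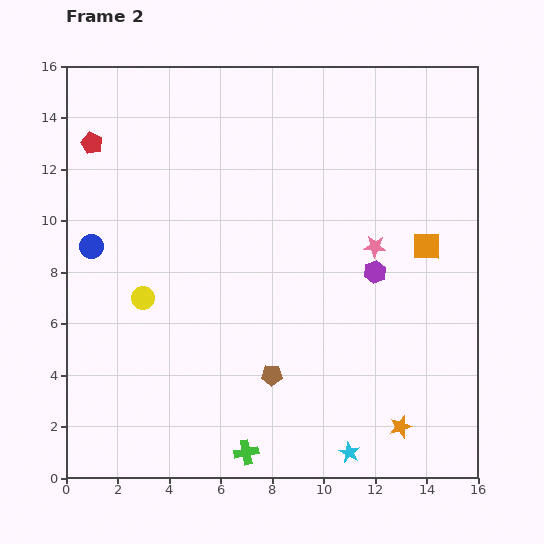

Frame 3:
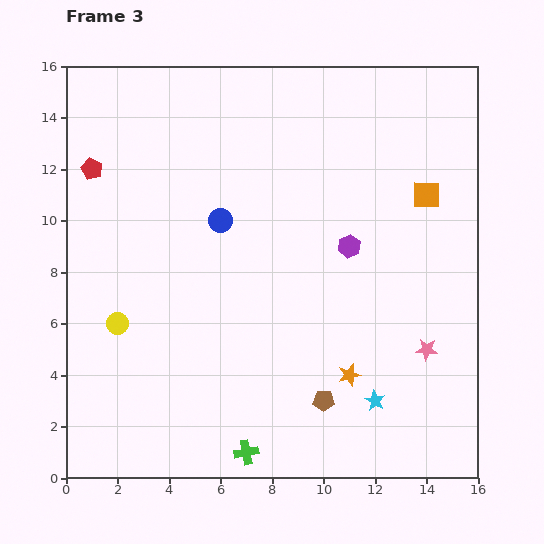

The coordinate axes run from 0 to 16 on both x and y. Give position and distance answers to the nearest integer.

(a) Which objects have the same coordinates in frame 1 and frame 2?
the yellow circle, the green cross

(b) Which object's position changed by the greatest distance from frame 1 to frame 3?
the pink star

(moved 10; next 4)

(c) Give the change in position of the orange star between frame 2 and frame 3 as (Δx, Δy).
(-2, 2)

The orange star was at (13, 2) in frame 2 and (11, 4) in frame 3.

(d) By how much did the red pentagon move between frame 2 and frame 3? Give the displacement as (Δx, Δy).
(0, -1)

The red pentagon was at (1, 13) in frame 2 and (1, 12) in frame 3.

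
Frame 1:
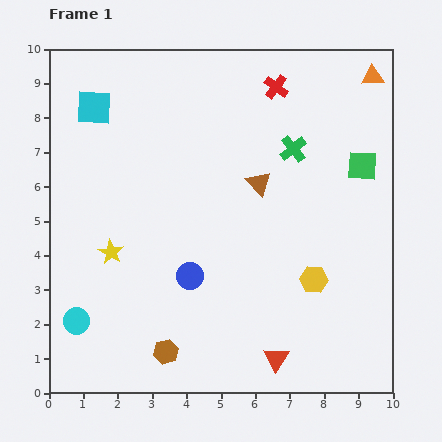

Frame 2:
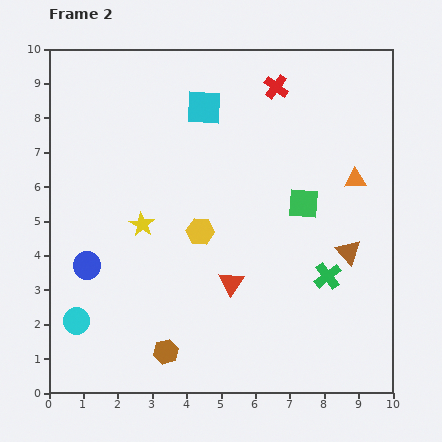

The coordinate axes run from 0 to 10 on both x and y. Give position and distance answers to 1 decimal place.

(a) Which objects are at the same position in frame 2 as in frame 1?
the cyan circle, the red cross, the brown hexagon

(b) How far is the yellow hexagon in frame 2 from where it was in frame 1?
3.6

The yellow hexagon moved from (7.7, 3.3) to (4.4, 4.7), a distance of √(3.3² + 1.4²) ≈ 3.6.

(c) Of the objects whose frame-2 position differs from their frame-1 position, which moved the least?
the yellow star

(moved 1.2)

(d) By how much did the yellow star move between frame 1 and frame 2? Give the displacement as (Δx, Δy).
(0.9, 0.8)

The yellow star was at (1.8, 4.1) in frame 1 and (2.7, 4.9) in frame 2.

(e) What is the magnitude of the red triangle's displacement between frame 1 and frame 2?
2.6

The red triangle moved from (6.6, 1.0) to (5.3, 3.2), a distance of √(1.3² + 2.2²) ≈ 2.6.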